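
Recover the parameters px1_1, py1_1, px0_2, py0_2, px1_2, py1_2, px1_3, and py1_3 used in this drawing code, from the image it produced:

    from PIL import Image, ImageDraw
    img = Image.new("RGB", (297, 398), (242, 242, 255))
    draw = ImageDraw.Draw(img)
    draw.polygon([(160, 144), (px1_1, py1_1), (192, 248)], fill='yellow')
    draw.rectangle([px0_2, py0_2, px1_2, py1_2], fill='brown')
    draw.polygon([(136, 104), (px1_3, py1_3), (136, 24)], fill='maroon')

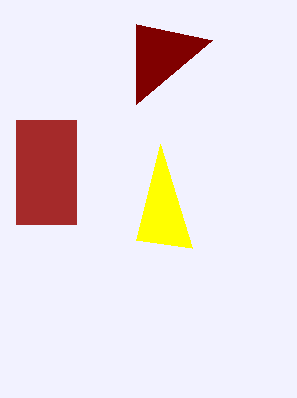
px1_1 = 136, py1_1 = 240, px0_2 = 16, py0_2 = 120, px1_2 = 76, py1_2 = 224, px1_3 = 212, py1_3 = 40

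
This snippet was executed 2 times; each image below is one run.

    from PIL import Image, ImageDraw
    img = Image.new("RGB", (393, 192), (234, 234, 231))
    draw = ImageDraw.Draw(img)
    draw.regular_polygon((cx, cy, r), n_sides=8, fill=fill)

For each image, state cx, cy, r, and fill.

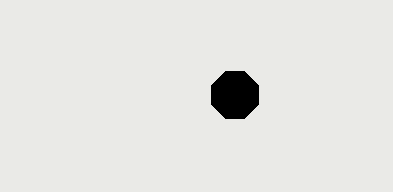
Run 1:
cx = 235; cy = 95; r = 25; fill = 'black'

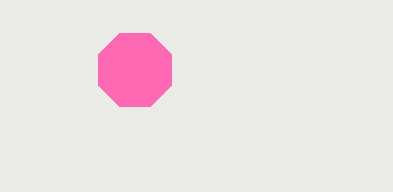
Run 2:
cx = 135
cy = 70
r = 40
fill = 'hotpink'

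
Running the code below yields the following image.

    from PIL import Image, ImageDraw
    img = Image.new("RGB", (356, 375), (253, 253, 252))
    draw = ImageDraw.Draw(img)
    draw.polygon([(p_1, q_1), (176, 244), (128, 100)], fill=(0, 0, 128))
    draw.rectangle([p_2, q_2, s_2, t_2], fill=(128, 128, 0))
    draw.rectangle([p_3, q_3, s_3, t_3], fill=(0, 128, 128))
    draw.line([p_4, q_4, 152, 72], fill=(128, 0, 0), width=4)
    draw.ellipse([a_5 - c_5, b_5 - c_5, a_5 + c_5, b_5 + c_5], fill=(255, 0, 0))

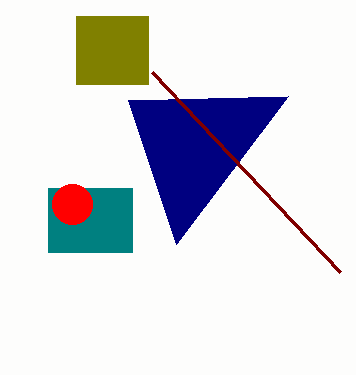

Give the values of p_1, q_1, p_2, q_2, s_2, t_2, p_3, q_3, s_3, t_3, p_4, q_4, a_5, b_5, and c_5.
p_1 = 288; q_1 = 96; p_2 = 76; q_2 = 16; s_2 = 148; t_2 = 84; p_3 = 48; q_3 = 188; s_3 = 132; t_3 = 252; p_4 = 340; q_4 = 272; a_5 = 72; b_5 = 204; c_5 = 20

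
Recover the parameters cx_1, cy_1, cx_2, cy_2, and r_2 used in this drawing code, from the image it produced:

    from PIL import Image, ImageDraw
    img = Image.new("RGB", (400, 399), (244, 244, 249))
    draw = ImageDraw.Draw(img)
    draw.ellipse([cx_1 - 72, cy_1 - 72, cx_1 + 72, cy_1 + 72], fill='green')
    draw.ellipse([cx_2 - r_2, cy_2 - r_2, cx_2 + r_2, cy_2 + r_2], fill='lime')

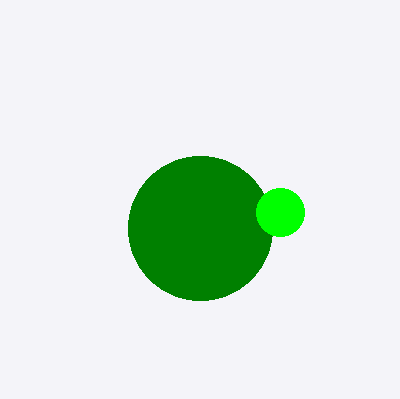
cx_1 = 200
cy_1 = 228
cx_2 = 280
cy_2 = 212
r_2 = 24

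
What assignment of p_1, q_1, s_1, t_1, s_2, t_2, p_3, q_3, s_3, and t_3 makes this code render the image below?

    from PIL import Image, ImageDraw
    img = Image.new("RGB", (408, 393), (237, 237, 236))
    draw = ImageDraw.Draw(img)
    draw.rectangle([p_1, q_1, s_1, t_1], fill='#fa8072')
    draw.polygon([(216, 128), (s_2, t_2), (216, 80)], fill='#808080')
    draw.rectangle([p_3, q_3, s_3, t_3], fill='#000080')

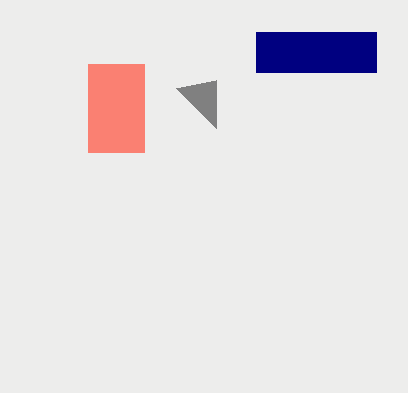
p_1 = 88, q_1 = 64, s_1 = 144, t_1 = 152, s_2 = 176, t_2 = 88, p_3 = 256, q_3 = 32, s_3 = 376, t_3 = 72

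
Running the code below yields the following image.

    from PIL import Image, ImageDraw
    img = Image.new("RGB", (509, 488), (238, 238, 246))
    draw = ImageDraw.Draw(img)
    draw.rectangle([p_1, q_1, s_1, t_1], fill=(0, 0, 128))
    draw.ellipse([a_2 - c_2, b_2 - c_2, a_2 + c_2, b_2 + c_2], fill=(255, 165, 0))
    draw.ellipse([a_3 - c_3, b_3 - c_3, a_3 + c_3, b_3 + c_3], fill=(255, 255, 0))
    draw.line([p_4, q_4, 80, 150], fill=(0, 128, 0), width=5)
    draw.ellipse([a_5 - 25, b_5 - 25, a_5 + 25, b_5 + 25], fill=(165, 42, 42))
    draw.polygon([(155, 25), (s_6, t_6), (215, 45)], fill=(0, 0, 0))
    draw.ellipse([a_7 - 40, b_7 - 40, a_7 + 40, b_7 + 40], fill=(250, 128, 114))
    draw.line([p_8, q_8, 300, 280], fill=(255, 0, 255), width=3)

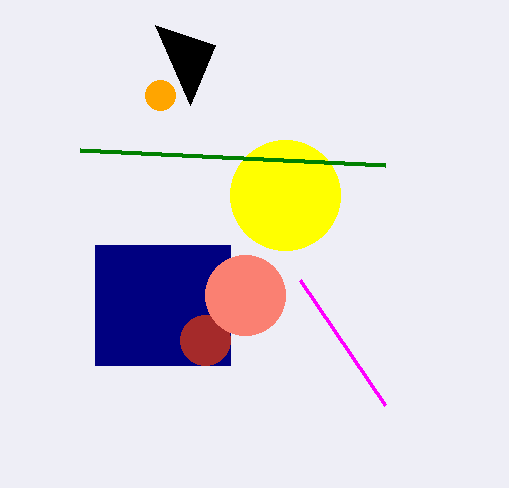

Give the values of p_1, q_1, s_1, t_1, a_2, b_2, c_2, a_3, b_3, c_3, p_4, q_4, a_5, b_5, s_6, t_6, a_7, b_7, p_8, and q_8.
p_1 = 95
q_1 = 245
s_1 = 230
t_1 = 365
a_2 = 160
b_2 = 95
c_2 = 15
a_3 = 285
b_3 = 195
c_3 = 55
p_4 = 385
q_4 = 165
a_5 = 205
b_5 = 340
s_6 = 190
t_6 = 105
a_7 = 245
b_7 = 295
p_8 = 385
q_8 = 405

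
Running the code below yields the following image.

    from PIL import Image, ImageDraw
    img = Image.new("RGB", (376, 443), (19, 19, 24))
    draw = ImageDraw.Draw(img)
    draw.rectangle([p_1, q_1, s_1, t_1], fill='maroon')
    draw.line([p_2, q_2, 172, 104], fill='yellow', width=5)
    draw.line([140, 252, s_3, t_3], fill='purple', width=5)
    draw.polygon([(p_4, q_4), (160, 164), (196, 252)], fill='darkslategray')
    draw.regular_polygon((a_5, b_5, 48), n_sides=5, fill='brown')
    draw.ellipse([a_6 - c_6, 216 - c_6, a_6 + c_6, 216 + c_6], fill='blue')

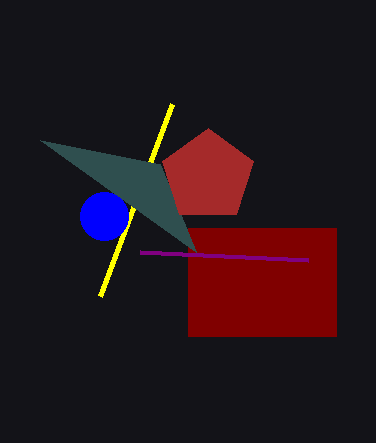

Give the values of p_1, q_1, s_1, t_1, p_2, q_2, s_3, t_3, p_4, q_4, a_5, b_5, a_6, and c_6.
p_1 = 188; q_1 = 228; s_1 = 336; t_1 = 336; p_2 = 100; q_2 = 296; s_3 = 308; t_3 = 260; p_4 = 40; q_4 = 140; a_5 = 208; b_5 = 176; a_6 = 104; c_6 = 24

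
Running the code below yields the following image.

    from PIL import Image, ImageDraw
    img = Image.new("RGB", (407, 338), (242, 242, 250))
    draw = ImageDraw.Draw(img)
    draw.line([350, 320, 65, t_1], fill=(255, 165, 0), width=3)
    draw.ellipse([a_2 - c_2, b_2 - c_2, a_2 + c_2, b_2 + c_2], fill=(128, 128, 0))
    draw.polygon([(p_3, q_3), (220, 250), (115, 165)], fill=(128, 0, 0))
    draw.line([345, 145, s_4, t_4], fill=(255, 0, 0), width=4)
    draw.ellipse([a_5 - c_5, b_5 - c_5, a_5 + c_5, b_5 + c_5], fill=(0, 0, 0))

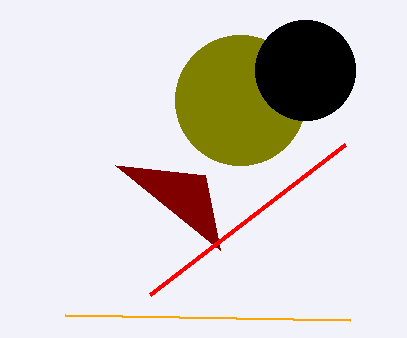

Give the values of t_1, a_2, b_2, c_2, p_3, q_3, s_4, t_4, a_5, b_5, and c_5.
t_1 = 315; a_2 = 240; b_2 = 100; c_2 = 65; p_3 = 205; q_3 = 175; s_4 = 150; t_4 = 295; a_5 = 305; b_5 = 70; c_5 = 50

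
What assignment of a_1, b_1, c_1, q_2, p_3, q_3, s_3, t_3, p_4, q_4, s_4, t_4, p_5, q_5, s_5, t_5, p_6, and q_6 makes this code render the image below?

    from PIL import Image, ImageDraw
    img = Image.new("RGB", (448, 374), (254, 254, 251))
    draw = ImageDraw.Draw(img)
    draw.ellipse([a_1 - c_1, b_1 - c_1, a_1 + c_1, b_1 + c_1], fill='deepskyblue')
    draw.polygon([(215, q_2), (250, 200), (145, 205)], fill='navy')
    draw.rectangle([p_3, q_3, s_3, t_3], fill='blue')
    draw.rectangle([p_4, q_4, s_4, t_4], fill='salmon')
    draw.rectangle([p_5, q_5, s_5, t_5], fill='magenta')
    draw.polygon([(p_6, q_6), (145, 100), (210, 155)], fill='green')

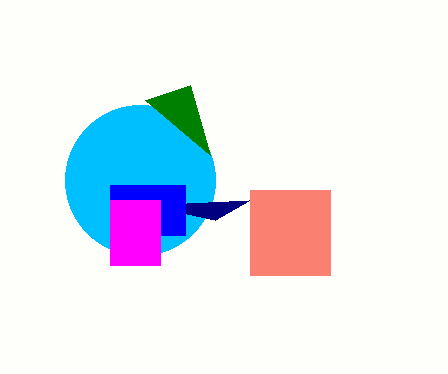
a_1 = 140, b_1 = 180, c_1 = 75, q_2 = 220, p_3 = 110, q_3 = 185, s_3 = 185, t_3 = 235, p_4 = 250, q_4 = 190, s_4 = 330, t_4 = 275, p_5 = 110, q_5 = 200, s_5 = 160, t_5 = 265, p_6 = 190, q_6 = 85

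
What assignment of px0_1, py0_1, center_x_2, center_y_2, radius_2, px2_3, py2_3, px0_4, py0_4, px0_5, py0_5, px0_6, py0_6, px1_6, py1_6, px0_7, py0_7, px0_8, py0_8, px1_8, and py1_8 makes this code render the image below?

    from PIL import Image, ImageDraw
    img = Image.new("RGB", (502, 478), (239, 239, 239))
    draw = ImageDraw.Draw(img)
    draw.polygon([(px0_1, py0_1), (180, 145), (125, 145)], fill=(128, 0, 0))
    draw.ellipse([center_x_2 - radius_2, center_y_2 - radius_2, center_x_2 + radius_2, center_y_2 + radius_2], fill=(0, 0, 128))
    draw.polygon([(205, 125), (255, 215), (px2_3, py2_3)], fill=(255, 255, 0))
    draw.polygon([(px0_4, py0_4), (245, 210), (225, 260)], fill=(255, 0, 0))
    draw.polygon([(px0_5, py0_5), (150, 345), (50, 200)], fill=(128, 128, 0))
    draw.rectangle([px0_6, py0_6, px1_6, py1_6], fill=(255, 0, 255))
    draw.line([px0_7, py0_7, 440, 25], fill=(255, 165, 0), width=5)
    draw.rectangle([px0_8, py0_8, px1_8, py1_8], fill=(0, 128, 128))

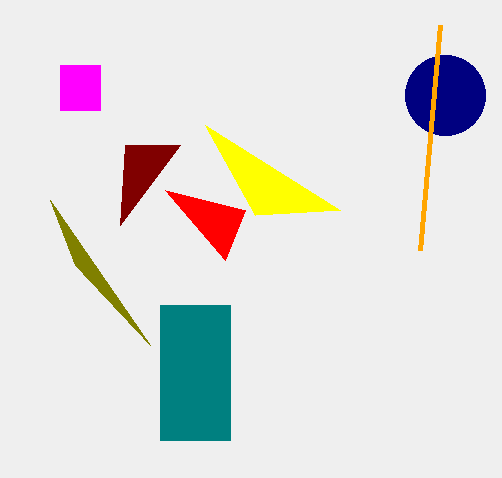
px0_1 = 120, py0_1 = 225, center_x_2 = 445, center_y_2 = 95, radius_2 = 40, px2_3 = 340, py2_3 = 210, px0_4 = 165, py0_4 = 190, px0_5 = 75, py0_5 = 265, px0_6 = 60, py0_6 = 65, px1_6 = 100, py1_6 = 110, px0_7 = 420, py0_7 = 250, px0_8 = 160, py0_8 = 305, px1_8 = 230, py1_8 = 440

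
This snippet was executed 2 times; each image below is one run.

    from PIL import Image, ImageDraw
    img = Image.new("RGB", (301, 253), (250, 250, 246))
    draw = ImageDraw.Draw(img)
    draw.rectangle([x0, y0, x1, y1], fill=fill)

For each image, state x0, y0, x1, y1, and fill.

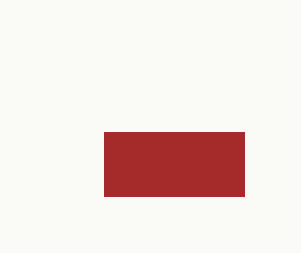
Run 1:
x0 = 104, y0 = 132, x1 = 244, y1 = 196, fill = 'brown'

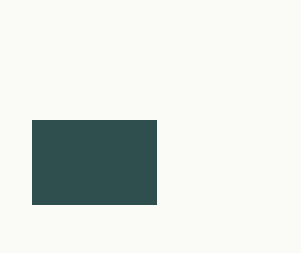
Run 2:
x0 = 32, y0 = 120, x1 = 156, y1 = 204, fill = 'darkslategray'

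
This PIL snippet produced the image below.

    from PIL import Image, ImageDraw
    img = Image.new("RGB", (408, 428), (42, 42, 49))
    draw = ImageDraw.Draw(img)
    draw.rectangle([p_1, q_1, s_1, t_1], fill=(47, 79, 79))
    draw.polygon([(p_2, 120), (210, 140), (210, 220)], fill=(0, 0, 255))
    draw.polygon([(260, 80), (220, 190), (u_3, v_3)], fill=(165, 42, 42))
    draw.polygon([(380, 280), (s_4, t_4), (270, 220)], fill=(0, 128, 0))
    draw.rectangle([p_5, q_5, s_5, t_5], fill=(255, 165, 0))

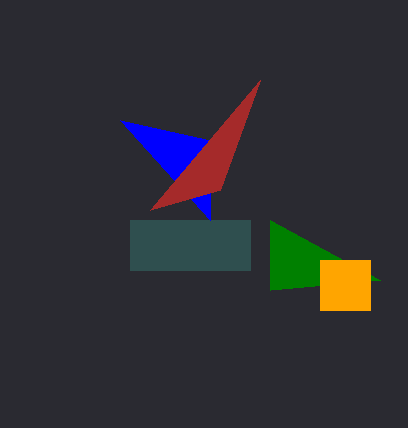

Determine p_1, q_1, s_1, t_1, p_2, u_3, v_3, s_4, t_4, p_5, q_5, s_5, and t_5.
p_1 = 130, q_1 = 220, s_1 = 250, t_1 = 270, p_2 = 120, u_3 = 150, v_3 = 210, s_4 = 270, t_4 = 290, p_5 = 320, q_5 = 260, s_5 = 370, t_5 = 310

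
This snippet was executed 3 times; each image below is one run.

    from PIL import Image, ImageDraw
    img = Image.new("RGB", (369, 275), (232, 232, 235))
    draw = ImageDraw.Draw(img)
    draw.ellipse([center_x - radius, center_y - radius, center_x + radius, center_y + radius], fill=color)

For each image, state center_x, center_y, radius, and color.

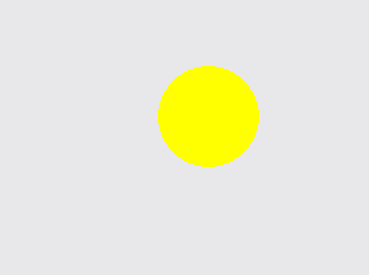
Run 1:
center_x = 208
center_y = 116
radius = 50
color = 'yellow'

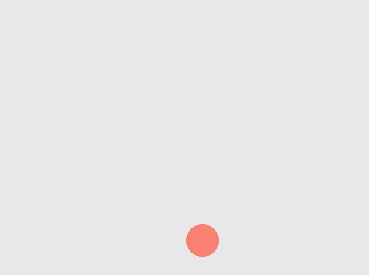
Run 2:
center_x = 202
center_y = 240
radius = 16
color = 'salmon'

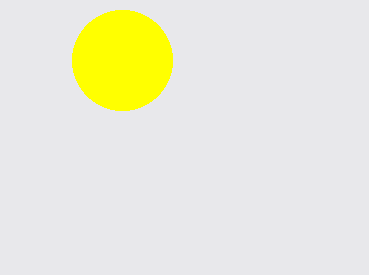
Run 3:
center_x = 122
center_y = 60
radius = 50
color = 'yellow'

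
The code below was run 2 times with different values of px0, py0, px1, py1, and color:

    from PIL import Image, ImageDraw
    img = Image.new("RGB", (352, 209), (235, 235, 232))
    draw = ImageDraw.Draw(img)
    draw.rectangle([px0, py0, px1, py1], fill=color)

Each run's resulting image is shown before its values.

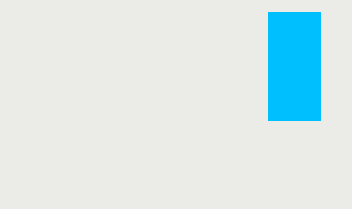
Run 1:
px0 = 268; py0 = 12; px1 = 320; py1 = 120; color = 'deepskyblue'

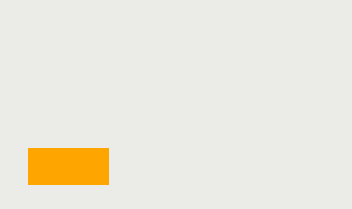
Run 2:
px0 = 28; py0 = 148; px1 = 108; py1 = 184; color = 'orange'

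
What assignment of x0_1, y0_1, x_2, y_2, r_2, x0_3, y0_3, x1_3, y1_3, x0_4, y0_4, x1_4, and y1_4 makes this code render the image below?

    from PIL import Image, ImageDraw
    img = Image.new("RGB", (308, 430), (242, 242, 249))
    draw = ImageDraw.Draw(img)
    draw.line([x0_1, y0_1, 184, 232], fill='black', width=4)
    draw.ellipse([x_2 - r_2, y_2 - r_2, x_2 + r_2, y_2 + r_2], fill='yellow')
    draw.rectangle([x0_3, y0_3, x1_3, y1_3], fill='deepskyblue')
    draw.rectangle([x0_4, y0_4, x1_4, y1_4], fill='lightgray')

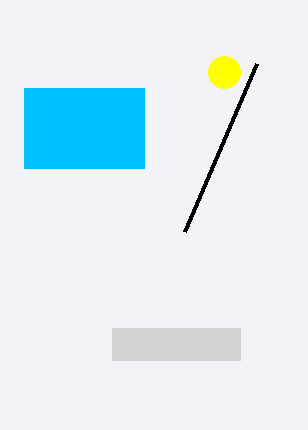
x0_1 = 256
y0_1 = 64
x_2 = 224
y_2 = 72
r_2 = 16
x0_3 = 24
y0_3 = 88
x1_3 = 144
y1_3 = 168
x0_4 = 112
y0_4 = 328
x1_4 = 240
y1_4 = 360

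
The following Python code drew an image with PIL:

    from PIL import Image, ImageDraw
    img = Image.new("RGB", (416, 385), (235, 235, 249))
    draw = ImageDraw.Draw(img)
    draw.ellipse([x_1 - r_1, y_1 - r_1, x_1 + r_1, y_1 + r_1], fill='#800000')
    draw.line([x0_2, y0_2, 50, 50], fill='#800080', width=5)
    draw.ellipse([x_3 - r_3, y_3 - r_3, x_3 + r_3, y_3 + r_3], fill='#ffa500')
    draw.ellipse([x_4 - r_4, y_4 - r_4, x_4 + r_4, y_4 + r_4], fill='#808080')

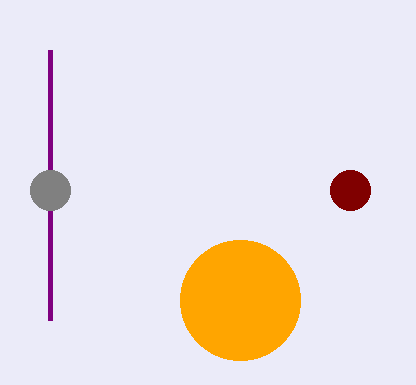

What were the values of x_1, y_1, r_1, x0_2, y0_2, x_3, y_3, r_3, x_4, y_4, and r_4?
x_1 = 350
y_1 = 190
r_1 = 20
x0_2 = 50
y0_2 = 320
x_3 = 240
y_3 = 300
r_3 = 60
x_4 = 50
y_4 = 190
r_4 = 20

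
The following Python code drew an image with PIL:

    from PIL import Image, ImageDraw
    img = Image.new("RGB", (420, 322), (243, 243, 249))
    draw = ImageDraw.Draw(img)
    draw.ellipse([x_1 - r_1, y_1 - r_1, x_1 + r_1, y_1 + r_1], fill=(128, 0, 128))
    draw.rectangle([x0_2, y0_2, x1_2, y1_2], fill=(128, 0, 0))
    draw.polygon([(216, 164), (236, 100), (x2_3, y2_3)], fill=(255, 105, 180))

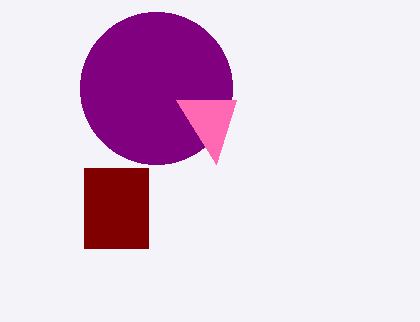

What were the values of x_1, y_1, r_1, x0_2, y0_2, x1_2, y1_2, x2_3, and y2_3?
x_1 = 156
y_1 = 88
r_1 = 76
x0_2 = 84
y0_2 = 168
x1_2 = 148
y1_2 = 248
x2_3 = 176
y2_3 = 100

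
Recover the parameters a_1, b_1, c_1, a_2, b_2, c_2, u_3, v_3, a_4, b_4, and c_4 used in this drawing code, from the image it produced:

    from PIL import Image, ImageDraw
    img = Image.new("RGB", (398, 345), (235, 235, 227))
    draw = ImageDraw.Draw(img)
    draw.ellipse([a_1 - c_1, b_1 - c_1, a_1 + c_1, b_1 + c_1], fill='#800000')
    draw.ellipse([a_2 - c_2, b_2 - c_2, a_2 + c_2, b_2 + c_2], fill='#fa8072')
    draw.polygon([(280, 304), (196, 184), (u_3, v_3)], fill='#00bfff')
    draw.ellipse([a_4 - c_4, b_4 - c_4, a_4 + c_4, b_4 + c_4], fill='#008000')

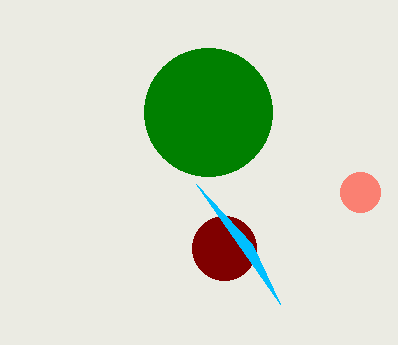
a_1 = 224, b_1 = 248, c_1 = 32, a_2 = 360, b_2 = 192, c_2 = 20, u_3 = 252, v_3 = 244, a_4 = 208, b_4 = 112, c_4 = 64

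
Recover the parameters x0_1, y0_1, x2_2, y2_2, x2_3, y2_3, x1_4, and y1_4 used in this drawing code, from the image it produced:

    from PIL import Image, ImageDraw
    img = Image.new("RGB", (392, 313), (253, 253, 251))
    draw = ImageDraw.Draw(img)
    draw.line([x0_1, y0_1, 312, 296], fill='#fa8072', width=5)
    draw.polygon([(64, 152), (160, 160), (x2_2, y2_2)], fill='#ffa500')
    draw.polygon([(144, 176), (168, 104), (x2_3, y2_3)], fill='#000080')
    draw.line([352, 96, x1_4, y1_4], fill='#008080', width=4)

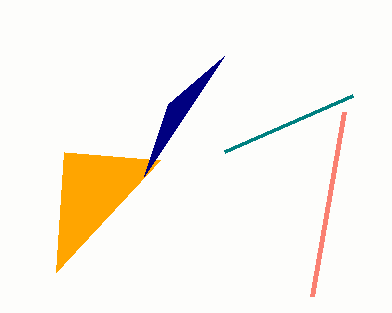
x0_1 = 344; y0_1 = 112; x2_2 = 56; y2_2 = 272; x2_3 = 224; y2_3 = 56; x1_4 = 224; y1_4 = 152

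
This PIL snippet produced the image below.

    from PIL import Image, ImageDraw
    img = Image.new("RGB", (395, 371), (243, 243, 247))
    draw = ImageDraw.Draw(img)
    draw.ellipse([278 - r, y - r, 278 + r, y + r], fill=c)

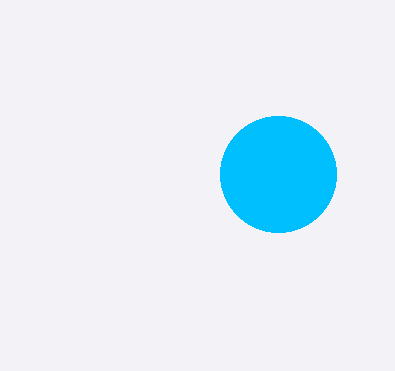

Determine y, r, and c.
y = 174; r = 58; c = 'deepskyblue'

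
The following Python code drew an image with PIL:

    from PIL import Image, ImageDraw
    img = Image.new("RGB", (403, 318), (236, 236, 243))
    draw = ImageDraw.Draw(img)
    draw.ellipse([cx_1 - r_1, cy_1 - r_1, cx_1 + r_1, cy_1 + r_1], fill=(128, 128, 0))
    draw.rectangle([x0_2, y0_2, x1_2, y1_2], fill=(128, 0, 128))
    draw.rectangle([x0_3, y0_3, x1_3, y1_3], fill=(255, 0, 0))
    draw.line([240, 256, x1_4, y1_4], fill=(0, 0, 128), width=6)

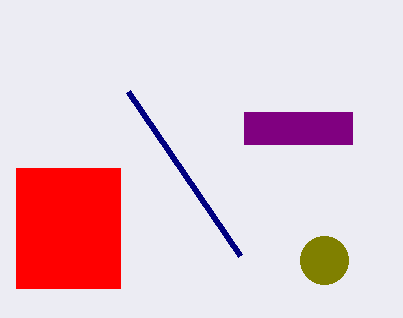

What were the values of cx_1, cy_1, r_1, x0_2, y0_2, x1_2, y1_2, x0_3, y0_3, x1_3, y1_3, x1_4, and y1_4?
cx_1 = 324, cy_1 = 260, r_1 = 24, x0_2 = 244, y0_2 = 112, x1_2 = 352, y1_2 = 144, x0_3 = 16, y0_3 = 168, x1_3 = 120, y1_3 = 288, x1_4 = 128, y1_4 = 92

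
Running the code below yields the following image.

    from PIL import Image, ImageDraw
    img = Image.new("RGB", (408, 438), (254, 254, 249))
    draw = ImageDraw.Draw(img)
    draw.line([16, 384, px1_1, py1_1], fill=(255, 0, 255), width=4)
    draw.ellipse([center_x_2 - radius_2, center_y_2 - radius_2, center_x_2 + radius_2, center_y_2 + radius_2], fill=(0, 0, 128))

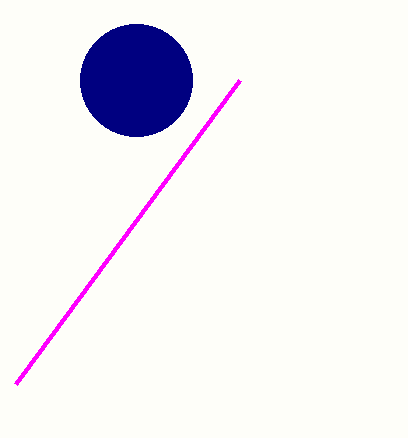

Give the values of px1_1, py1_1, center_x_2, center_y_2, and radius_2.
px1_1 = 240, py1_1 = 80, center_x_2 = 136, center_y_2 = 80, radius_2 = 56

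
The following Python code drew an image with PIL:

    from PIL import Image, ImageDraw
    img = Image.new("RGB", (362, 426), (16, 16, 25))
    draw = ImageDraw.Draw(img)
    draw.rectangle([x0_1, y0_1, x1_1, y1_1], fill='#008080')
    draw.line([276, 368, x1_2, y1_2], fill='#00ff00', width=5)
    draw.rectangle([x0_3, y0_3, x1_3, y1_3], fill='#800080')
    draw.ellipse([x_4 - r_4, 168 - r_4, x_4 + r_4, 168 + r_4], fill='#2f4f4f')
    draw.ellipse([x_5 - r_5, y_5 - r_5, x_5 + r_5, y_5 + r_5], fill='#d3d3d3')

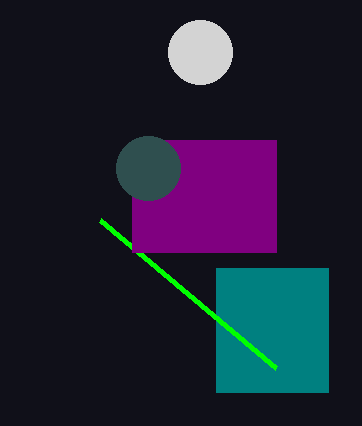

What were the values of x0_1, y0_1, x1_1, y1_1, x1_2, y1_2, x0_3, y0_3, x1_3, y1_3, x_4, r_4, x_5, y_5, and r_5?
x0_1 = 216, y0_1 = 268, x1_1 = 328, y1_1 = 392, x1_2 = 100, y1_2 = 220, x0_3 = 132, y0_3 = 140, x1_3 = 276, y1_3 = 252, x_4 = 148, r_4 = 32, x_5 = 200, y_5 = 52, r_5 = 32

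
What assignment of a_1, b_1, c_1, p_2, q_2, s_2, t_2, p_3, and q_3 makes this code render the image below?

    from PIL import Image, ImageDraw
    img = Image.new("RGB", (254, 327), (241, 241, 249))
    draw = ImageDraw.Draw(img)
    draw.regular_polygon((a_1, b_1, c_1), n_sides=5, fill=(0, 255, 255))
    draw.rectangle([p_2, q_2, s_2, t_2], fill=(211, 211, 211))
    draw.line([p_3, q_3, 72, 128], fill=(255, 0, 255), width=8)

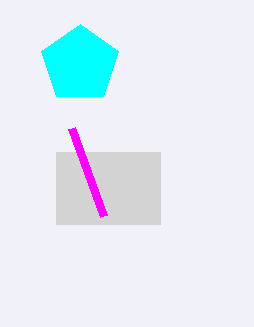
a_1 = 80; b_1 = 64; c_1 = 40; p_2 = 56; q_2 = 152; s_2 = 160; t_2 = 224; p_3 = 104; q_3 = 216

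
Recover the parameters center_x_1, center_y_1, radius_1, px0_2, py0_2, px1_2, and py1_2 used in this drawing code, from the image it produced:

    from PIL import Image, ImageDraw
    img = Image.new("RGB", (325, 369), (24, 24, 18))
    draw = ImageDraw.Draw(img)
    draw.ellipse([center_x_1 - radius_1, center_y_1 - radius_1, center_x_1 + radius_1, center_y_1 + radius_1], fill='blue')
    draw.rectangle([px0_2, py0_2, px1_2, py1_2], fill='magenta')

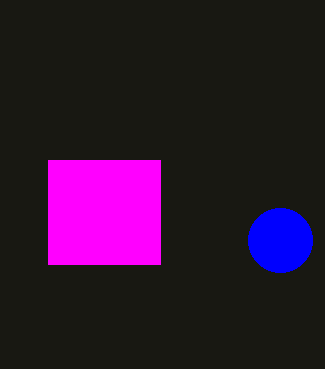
center_x_1 = 280, center_y_1 = 240, radius_1 = 32, px0_2 = 48, py0_2 = 160, px1_2 = 160, py1_2 = 264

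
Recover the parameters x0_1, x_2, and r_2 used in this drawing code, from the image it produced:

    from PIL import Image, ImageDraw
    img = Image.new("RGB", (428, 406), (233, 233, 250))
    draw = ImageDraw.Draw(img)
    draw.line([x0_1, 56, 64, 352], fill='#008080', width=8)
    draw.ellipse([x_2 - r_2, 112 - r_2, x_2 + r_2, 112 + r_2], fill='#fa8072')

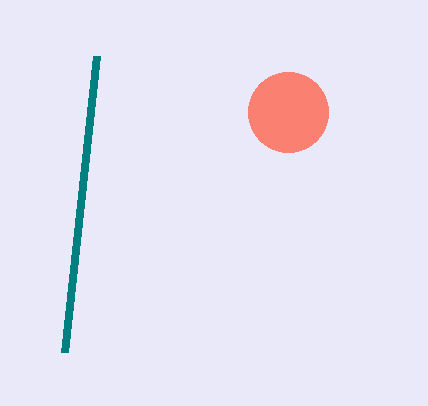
x0_1 = 96
x_2 = 288
r_2 = 40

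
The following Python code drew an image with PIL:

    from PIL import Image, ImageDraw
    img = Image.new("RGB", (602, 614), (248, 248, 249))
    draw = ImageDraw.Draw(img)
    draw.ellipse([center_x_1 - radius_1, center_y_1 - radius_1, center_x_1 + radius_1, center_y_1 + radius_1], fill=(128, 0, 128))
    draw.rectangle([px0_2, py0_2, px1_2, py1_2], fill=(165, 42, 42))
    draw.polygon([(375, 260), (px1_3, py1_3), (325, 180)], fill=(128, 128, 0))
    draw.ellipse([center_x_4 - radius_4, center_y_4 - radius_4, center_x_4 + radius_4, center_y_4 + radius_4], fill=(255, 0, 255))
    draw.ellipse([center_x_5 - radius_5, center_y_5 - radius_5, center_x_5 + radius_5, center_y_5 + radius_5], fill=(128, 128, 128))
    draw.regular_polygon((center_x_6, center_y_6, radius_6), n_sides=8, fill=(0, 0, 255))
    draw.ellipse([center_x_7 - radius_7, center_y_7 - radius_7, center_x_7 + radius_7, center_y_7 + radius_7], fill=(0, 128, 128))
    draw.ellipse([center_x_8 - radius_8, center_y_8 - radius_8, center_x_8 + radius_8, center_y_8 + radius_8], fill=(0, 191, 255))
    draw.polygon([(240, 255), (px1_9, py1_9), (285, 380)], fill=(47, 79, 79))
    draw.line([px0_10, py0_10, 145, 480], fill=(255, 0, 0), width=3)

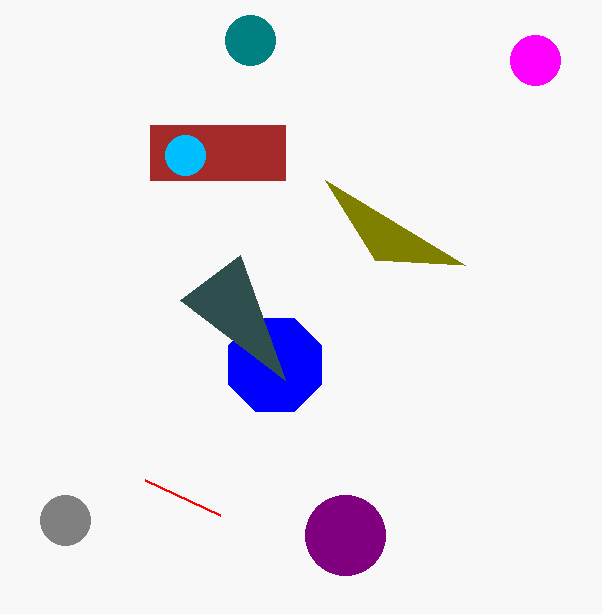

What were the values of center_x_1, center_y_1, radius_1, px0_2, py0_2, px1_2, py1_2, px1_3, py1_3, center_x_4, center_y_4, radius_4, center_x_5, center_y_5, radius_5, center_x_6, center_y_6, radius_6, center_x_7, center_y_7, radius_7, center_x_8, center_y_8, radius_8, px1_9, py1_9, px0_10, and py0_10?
center_x_1 = 345; center_y_1 = 535; radius_1 = 40; px0_2 = 150; py0_2 = 125; px1_2 = 285; py1_2 = 180; px1_3 = 465; py1_3 = 265; center_x_4 = 535; center_y_4 = 60; radius_4 = 25; center_x_5 = 65; center_y_5 = 520; radius_5 = 25; center_x_6 = 275; center_y_6 = 365; radius_6 = 50; center_x_7 = 250; center_y_7 = 40; radius_7 = 25; center_x_8 = 185; center_y_8 = 155; radius_8 = 20; px1_9 = 180; py1_9 = 300; px0_10 = 220; py0_10 = 515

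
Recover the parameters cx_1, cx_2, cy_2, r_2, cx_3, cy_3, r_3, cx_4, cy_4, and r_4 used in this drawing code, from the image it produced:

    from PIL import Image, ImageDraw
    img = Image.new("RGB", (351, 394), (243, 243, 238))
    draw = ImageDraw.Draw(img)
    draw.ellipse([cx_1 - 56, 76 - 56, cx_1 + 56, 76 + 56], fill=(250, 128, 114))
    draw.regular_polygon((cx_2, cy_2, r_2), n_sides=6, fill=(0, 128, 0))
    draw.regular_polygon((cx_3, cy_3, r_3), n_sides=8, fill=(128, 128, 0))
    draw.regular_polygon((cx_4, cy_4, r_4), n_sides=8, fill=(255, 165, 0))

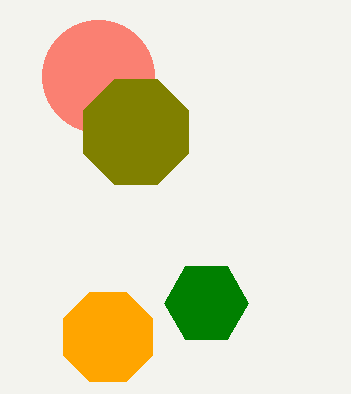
cx_1 = 98
cx_2 = 206
cy_2 = 303
r_2 = 42
cx_3 = 136
cy_3 = 132
r_3 = 57
cx_4 = 108
cy_4 = 337
r_4 = 48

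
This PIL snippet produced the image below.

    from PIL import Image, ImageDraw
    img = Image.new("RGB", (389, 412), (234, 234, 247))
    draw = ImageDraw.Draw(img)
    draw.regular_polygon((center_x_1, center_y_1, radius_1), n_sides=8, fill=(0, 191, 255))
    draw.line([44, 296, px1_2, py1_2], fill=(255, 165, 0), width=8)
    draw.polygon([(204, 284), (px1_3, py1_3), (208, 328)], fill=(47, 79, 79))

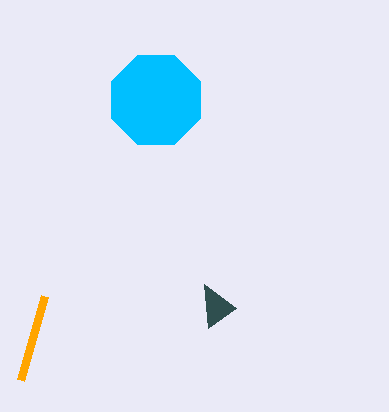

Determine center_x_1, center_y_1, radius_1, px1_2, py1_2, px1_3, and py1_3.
center_x_1 = 156, center_y_1 = 100, radius_1 = 48, px1_2 = 20, py1_2 = 380, px1_3 = 236, py1_3 = 308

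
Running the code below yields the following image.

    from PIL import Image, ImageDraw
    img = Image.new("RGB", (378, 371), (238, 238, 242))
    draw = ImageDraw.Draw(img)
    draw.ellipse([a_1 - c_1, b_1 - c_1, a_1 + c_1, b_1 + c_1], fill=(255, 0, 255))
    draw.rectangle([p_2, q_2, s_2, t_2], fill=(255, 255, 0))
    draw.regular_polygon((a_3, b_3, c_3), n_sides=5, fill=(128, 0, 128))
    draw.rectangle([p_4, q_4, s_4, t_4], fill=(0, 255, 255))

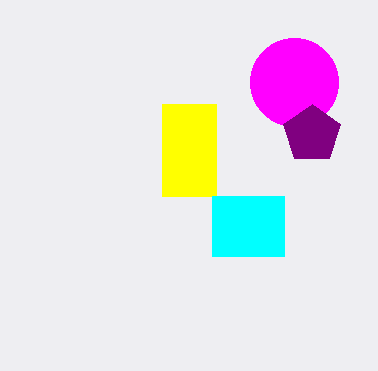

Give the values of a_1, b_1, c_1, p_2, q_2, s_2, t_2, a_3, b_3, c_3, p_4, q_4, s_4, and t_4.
a_1 = 294; b_1 = 82; c_1 = 44; p_2 = 162; q_2 = 104; s_2 = 216; t_2 = 196; a_3 = 312; b_3 = 134; c_3 = 30; p_4 = 212; q_4 = 196; s_4 = 284; t_4 = 256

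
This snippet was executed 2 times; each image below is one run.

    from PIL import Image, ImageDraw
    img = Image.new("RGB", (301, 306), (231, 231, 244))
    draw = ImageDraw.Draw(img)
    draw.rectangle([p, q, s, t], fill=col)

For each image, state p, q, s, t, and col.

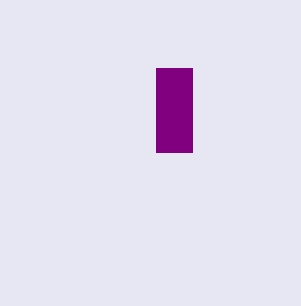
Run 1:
p = 156; q = 68; s = 192; t = 152; col = 'purple'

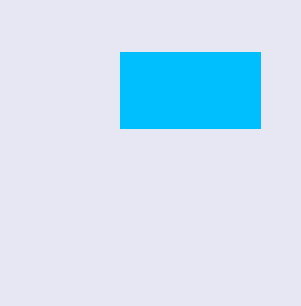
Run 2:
p = 120, q = 52, s = 260, t = 128, col = 'deepskyblue'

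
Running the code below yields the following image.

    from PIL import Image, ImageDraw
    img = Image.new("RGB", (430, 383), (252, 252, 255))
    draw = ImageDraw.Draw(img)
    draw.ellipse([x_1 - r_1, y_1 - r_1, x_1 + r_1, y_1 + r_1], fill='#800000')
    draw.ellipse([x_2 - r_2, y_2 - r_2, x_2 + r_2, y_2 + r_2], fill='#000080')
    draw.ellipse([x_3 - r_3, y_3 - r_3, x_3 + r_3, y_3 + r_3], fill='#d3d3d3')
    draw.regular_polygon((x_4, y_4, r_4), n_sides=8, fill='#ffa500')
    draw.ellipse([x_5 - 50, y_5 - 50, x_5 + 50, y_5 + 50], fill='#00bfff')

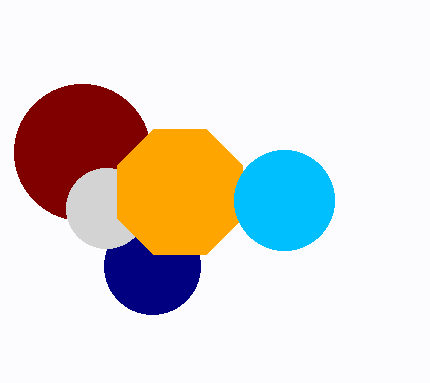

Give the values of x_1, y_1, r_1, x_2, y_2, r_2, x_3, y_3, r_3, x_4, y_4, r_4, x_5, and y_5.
x_1 = 82, y_1 = 152, r_1 = 68, x_2 = 152, y_2 = 266, r_2 = 48, x_3 = 106, y_3 = 208, r_3 = 40, x_4 = 180, y_4 = 192, r_4 = 68, x_5 = 284, y_5 = 200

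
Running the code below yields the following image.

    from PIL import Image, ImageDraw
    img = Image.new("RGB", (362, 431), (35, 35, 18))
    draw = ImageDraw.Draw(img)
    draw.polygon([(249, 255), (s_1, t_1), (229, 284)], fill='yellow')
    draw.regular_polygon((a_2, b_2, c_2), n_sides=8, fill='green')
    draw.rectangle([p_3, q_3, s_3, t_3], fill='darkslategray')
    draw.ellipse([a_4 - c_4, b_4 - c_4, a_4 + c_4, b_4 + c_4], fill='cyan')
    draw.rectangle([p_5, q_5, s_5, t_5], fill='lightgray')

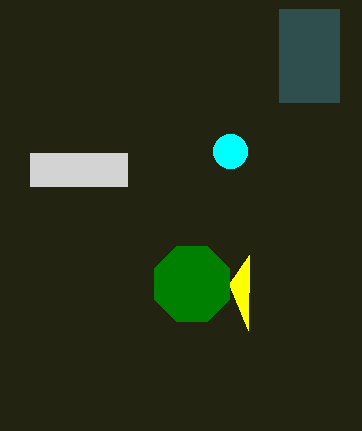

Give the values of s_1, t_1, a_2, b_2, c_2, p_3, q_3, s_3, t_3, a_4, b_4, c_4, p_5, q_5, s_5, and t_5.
s_1 = 248, t_1 = 330, a_2 = 192, b_2 = 284, c_2 = 41, p_3 = 279, q_3 = 9, s_3 = 339, t_3 = 102, a_4 = 230, b_4 = 151, c_4 = 17, p_5 = 30, q_5 = 153, s_5 = 127, t_5 = 186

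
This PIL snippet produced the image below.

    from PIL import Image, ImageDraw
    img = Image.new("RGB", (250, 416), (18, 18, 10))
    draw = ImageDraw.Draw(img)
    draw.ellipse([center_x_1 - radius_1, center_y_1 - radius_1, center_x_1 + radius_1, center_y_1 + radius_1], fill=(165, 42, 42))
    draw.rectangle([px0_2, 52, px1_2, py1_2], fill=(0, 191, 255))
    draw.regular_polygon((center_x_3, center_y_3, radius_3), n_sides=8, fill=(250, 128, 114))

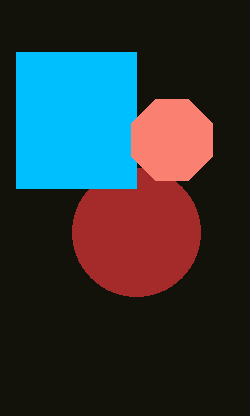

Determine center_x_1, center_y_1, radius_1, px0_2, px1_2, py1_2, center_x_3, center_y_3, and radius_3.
center_x_1 = 136; center_y_1 = 232; radius_1 = 64; px0_2 = 16; px1_2 = 136; py1_2 = 188; center_x_3 = 172; center_y_3 = 140; radius_3 = 44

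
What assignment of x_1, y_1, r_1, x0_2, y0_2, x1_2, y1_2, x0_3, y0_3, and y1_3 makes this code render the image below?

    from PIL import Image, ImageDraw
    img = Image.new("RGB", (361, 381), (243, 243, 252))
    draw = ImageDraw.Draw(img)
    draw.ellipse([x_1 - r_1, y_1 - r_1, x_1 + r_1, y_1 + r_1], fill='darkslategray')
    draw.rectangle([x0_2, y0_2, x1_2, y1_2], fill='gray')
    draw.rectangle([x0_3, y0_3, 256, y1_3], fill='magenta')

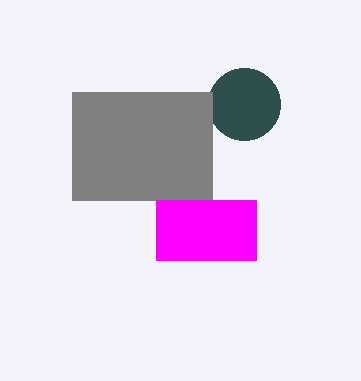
x_1 = 244; y_1 = 104; r_1 = 36; x0_2 = 72; y0_2 = 92; x1_2 = 212; y1_2 = 200; x0_3 = 156; y0_3 = 200; y1_3 = 260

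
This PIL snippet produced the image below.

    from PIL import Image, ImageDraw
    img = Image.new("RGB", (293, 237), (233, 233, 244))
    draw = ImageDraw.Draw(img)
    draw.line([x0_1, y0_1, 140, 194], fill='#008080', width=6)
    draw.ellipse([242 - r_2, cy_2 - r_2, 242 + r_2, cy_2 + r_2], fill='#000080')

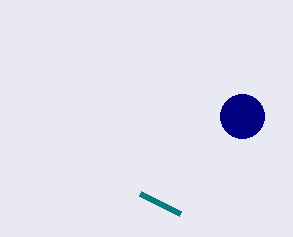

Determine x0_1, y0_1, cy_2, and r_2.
x0_1 = 180; y0_1 = 214; cy_2 = 116; r_2 = 22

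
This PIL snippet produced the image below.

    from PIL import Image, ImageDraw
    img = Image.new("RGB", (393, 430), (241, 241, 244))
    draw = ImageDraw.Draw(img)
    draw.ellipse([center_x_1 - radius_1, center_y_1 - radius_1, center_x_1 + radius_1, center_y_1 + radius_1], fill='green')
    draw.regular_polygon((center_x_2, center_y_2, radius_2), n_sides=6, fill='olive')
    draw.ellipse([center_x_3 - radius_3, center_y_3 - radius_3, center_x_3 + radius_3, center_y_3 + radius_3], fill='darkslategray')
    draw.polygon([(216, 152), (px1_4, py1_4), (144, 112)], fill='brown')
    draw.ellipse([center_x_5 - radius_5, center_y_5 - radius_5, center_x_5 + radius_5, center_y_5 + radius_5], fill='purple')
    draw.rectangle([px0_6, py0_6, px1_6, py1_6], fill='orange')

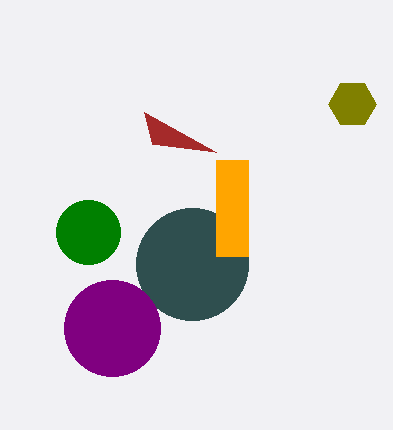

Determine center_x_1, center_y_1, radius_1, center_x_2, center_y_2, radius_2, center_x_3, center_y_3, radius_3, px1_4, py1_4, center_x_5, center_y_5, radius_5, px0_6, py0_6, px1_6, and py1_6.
center_x_1 = 88
center_y_1 = 232
radius_1 = 32
center_x_2 = 352
center_y_2 = 104
radius_2 = 24
center_x_3 = 192
center_y_3 = 264
radius_3 = 56
px1_4 = 152
py1_4 = 144
center_x_5 = 112
center_y_5 = 328
radius_5 = 48
px0_6 = 216
py0_6 = 160
px1_6 = 248
py1_6 = 256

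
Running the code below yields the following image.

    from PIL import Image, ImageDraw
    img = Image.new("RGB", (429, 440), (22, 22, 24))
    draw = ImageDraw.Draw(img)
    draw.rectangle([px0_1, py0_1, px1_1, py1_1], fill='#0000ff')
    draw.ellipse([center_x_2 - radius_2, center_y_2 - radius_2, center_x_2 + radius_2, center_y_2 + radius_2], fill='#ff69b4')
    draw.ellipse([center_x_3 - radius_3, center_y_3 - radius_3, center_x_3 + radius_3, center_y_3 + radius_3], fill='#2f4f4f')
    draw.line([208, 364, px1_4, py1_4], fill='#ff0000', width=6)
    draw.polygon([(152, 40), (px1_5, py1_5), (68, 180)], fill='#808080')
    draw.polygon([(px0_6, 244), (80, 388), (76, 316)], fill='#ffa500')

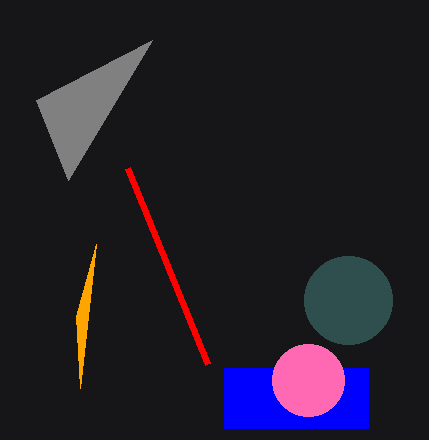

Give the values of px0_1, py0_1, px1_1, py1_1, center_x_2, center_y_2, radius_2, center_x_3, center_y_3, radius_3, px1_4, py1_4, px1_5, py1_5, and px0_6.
px0_1 = 224; py0_1 = 368; px1_1 = 368; py1_1 = 428; center_x_2 = 308; center_y_2 = 380; radius_2 = 36; center_x_3 = 348; center_y_3 = 300; radius_3 = 44; px1_4 = 128; py1_4 = 168; px1_5 = 36; py1_5 = 100; px0_6 = 96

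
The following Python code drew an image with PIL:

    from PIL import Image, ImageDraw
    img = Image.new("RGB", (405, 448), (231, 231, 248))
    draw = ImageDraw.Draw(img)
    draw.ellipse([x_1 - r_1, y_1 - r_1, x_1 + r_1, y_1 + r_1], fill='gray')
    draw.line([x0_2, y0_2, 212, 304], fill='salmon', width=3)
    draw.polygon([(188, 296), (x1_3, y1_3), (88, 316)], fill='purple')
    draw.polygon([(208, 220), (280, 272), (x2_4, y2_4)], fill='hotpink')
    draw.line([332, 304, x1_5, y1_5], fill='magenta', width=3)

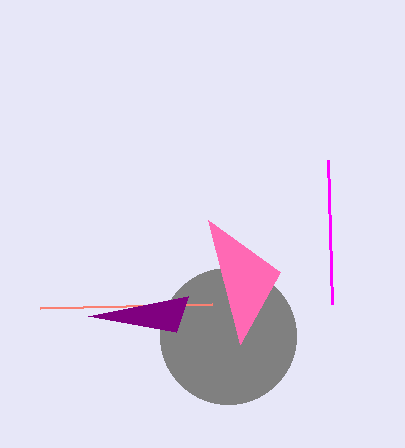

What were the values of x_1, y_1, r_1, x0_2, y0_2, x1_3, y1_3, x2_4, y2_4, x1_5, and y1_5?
x_1 = 228; y_1 = 336; r_1 = 68; x0_2 = 40; y0_2 = 308; x1_3 = 176; y1_3 = 332; x2_4 = 240; y2_4 = 344; x1_5 = 328; y1_5 = 160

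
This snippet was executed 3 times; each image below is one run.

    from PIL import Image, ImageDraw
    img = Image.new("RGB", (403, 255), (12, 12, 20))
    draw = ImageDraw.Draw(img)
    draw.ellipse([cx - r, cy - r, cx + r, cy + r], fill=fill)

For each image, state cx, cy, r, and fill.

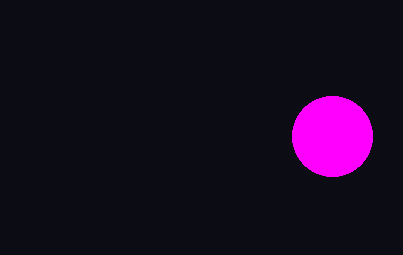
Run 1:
cx = 332; cy = 136; r = 40; fill = 'magenta'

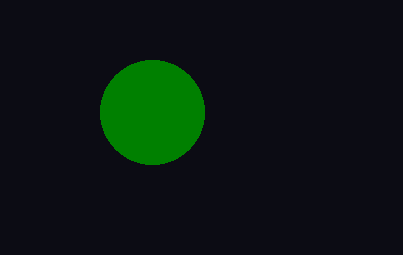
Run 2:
cx = 152; cy = 112; r = 52; fill = 'green'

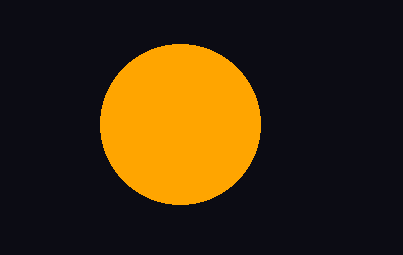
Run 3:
cx = 180, cy = 124, r = 80, fill = 'orange'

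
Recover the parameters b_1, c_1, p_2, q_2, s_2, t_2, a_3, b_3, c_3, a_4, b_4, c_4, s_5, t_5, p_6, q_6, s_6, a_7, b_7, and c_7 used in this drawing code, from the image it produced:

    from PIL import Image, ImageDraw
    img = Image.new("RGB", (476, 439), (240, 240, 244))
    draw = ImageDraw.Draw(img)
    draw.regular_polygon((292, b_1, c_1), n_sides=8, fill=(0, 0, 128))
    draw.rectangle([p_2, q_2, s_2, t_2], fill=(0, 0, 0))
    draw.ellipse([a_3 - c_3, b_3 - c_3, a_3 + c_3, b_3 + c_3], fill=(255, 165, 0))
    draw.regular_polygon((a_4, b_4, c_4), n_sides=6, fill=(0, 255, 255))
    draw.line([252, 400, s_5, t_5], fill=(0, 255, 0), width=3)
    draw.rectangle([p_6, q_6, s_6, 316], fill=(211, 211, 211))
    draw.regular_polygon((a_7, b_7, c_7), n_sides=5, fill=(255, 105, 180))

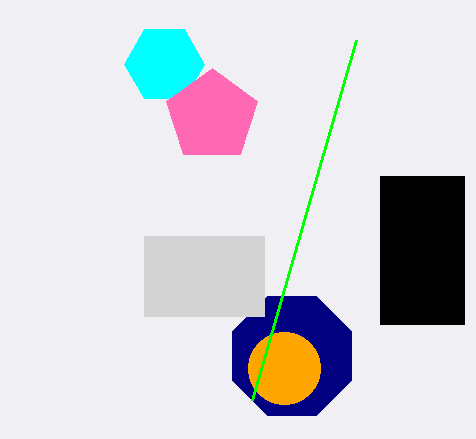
b_1 = 356; c_1 = 64; p_2 = 380; q_2 = 176; s_2 = 464; t_2 = 324; a_3 = 284; b_3 = 368; c_3 = 36; a_4 = 164; b_4 = 64; c_4 = 40; s_5 = 356; t_5 = 40; p_6 = 144; q_6 = 236; s_6 = 264; a_7 = 212; b_7 = 116; c_7 = 48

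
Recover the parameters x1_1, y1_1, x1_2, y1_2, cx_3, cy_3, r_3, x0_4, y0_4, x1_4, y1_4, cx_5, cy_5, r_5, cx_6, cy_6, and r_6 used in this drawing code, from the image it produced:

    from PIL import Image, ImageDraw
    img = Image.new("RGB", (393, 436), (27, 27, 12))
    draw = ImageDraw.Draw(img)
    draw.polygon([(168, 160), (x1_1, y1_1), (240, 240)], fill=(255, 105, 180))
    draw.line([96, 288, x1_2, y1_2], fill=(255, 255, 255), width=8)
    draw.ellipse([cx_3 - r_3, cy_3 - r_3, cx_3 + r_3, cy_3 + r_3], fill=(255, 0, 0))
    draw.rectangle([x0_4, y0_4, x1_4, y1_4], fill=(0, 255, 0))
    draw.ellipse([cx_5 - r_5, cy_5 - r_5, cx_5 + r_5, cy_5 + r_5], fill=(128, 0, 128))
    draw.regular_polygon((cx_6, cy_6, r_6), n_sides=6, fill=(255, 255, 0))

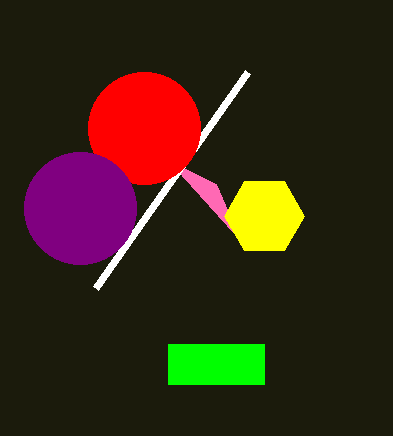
x1_1 = 216
y1_1 = 184
x1_2 = 248
y1_2 = 72
cx_3 = 144
cy_3 = 128
r_3 = 56
x0_4 = 168
y0_4 = 344
x1_4 = 264
y1_4 = 384
cx_5 = 80
cy_5 = 208
r_5 = 56
cx_6 = 264
cy_6 = 216
r_6 = 40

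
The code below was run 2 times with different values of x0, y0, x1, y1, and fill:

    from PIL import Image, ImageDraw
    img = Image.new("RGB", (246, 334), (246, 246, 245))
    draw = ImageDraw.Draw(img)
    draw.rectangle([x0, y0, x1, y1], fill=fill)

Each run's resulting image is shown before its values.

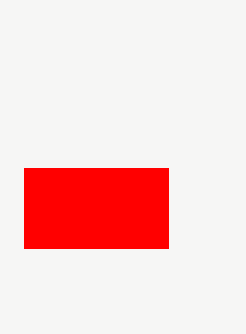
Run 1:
x0 = 24
y0 = 168
x1 = 168
y1 = 248
fill = 'red'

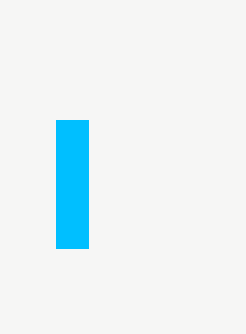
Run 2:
x0 = 56
y0 = 120
x1 = 88
y1 = 248
fill = 'deepskyblue'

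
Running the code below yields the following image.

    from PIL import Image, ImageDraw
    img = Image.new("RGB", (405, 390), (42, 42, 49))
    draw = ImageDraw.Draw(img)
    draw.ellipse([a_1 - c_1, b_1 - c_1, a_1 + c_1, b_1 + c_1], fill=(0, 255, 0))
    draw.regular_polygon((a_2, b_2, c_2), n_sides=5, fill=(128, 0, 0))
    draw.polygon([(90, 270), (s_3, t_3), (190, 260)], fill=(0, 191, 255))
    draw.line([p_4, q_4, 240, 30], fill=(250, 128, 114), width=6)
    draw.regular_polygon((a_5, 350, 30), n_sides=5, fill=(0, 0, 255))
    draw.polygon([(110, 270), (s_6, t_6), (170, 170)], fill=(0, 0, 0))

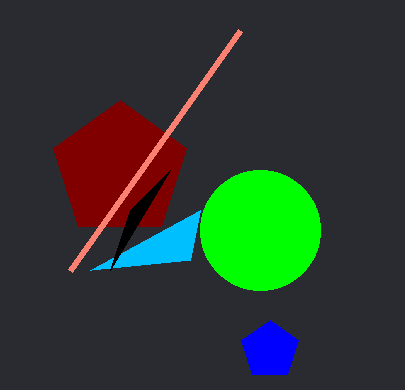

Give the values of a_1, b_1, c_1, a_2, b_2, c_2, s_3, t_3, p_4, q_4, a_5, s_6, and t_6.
a_1 = 260; b_1 = 230; c_1 = 60; a_2 = 120; b_2 = 170; c_2 = 70; s_3 = 200; t_3 = 210; p_4 = 70; q_4 = 270; a_5 = 270; s_6 = 130; t_6 = 210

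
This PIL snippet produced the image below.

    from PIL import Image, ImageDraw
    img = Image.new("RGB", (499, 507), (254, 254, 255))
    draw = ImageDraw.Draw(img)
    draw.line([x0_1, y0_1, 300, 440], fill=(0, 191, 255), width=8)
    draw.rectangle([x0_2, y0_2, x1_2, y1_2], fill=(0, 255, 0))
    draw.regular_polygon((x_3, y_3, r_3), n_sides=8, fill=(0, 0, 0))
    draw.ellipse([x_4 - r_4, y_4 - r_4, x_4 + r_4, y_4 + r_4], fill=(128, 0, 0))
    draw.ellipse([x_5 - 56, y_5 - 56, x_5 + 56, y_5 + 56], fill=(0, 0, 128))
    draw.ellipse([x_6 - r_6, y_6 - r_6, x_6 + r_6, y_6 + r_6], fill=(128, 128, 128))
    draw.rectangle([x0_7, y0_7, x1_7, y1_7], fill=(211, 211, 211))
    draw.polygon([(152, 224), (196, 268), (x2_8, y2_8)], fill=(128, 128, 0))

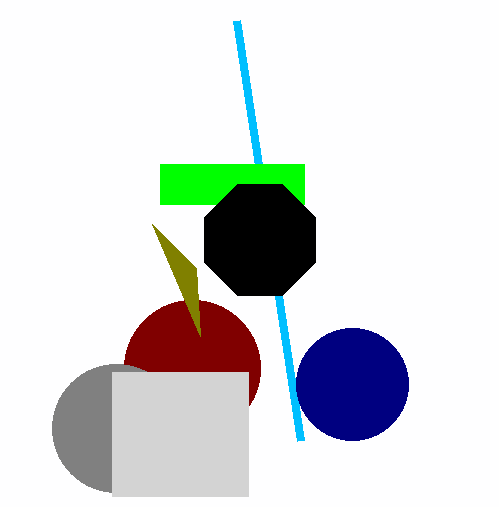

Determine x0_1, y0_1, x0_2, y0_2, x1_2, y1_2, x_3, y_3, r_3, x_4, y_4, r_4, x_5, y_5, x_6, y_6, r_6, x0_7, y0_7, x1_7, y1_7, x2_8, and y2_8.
x0_1 = 236
y0_1 = 20
x0_2 = 160
y0_2 = 164
x1_2 = 304
y1_2 = 204
x_3 = 260
y_3 = 240
r_3 = 60
x_4 = 192
y_4 = 368
r_4 = 68
x_5 = 352
y_5 = 384
x_6 = 116
y_6 = 428
r_6 = 64
x0_7 = 112
y0_7 = 372
x1_7 = 248
y1_7 = 496
x2_8 = 200
y2_8 = 336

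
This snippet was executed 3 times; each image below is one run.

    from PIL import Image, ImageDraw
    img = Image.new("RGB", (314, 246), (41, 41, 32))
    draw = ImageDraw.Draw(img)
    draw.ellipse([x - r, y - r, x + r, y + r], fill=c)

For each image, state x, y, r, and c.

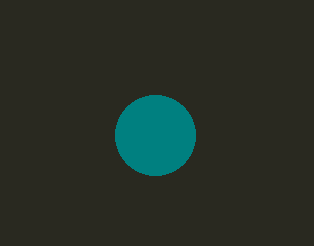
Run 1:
x = 155, y = 135, r = 40, c = 'teal'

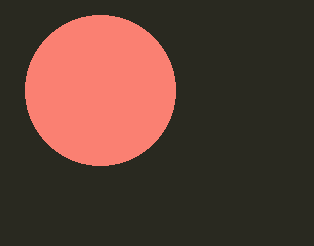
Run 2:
x = 100, y = 90, r = 75, c = 'salmon'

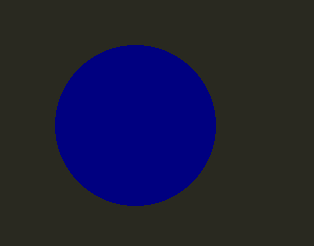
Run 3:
x = 135; y = 125; r = 80; c = 'navy'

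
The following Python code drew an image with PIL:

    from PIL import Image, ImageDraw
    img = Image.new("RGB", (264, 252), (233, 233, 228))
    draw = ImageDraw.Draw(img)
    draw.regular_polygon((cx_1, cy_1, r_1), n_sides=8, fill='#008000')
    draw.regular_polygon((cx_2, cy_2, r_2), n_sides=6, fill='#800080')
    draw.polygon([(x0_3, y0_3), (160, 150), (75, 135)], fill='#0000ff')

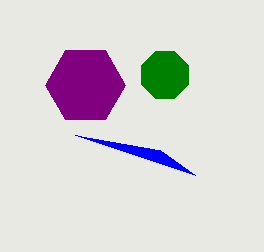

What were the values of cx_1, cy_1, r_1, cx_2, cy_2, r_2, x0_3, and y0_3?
cx_1 = 165
cy_1 = 75
r_1 = 25
cx_2 = 85
cy_2 = 85
r_2 = 40
x0_3 = 195
y0_3 = 175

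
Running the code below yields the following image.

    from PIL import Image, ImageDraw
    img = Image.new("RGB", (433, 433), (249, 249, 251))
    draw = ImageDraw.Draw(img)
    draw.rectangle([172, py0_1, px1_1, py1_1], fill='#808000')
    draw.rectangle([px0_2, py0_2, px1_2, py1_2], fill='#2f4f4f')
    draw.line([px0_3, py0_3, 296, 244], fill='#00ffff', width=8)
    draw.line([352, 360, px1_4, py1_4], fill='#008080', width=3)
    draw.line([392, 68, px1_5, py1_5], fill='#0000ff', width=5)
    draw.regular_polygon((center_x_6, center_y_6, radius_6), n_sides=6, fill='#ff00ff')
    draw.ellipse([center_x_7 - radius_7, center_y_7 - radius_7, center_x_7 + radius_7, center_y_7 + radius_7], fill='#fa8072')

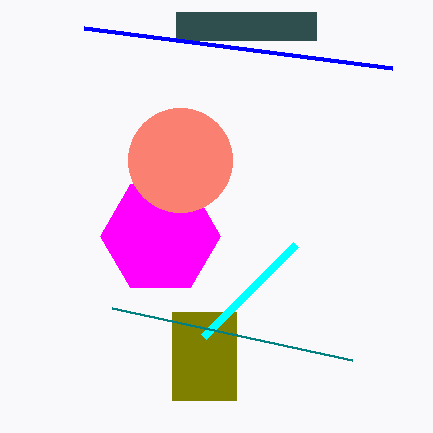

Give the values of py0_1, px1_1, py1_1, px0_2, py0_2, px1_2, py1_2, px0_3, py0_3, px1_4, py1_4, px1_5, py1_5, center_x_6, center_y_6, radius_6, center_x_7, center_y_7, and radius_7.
py0_1 = 312; px1_1 = 236; py1_1 = 400; px0_2 = 176; py0_2 = 12; px1_2 = 316; py1_2 = 40; px0_3 = 204; py0_3 = 336; px1_4 = 112; py1_4 = 308; px1_5 = 84; py1_5 = 28; center_x_6 = 160; center_y_6 = 236; radius_6 = 60; center_x_7 = 180; center_y_7 = 160; radius_7 = 52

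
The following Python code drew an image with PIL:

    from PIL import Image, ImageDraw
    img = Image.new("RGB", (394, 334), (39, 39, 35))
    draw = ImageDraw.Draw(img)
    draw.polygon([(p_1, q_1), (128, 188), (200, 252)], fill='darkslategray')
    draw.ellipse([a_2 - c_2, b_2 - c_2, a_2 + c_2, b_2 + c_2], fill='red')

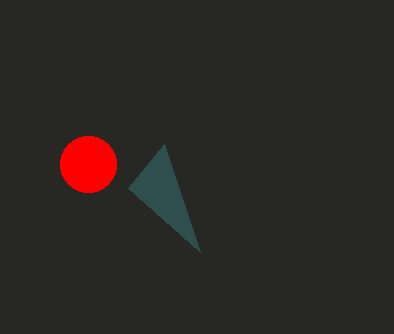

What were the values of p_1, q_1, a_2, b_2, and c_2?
p_1 = 164; q_1 = 144; a_2 = 88; b_2 = 164; c_2 = 28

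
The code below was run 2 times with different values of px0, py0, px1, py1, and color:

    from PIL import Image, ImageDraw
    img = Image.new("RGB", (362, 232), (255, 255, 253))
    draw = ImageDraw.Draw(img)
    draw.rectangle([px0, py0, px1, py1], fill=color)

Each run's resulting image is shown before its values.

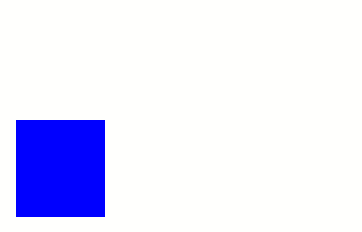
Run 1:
px0 = 16; py0 = 120; px1 = 104; py1 = 216; color = 'blue'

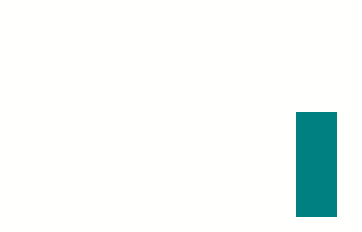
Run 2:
px0 = 296
py0 = 112
px1 = 336
py1 = 216
color = 'teal'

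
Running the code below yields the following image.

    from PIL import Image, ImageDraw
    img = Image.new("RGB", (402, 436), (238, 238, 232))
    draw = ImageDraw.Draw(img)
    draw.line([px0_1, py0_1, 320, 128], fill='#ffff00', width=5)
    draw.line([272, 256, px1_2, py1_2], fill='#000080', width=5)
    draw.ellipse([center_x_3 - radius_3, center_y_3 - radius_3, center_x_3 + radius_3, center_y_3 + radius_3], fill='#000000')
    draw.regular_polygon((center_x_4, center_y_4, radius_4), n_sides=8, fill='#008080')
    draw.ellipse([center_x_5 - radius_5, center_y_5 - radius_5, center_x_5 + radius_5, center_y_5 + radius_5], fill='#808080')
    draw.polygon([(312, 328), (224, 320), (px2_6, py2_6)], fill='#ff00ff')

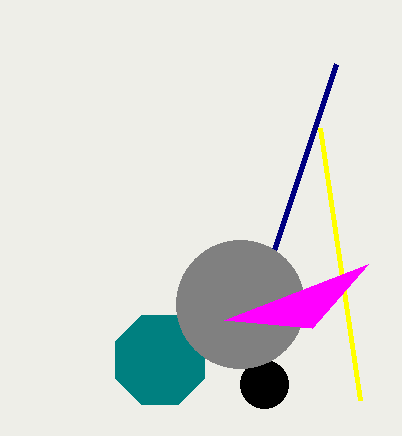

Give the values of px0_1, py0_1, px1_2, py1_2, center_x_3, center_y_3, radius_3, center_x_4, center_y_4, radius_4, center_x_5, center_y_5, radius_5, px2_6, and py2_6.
px0_1 = 360
py0_1 = 400
px1_2 = 336
py1_2 = 64
center_x_3 = 264
center_y_3 = 384
radius_3 = 24
center_x_4 = 160
center_y_4 = 360
radius_4 = 48
center_x_5 = 240
center_y_5 = 304
radius_5 = 64
px2_6 = 368
py2_6 = 264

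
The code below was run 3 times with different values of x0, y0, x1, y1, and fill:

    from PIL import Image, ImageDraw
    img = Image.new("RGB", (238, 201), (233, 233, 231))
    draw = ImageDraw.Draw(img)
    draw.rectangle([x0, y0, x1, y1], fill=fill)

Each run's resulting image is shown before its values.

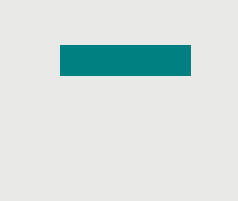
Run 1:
x0 = 60, y0 = 45, x1 = 190, y1 = 75, fill = 'teal'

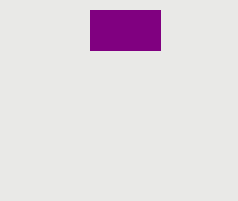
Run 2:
x0 = 90
y0 = 10
x1 = 160
y1 = 50
fill = 'purple'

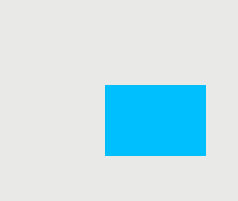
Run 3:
x0 = 105; y0 = 85; x1 = 205; y1 = 155; fill = 'deepskyblue'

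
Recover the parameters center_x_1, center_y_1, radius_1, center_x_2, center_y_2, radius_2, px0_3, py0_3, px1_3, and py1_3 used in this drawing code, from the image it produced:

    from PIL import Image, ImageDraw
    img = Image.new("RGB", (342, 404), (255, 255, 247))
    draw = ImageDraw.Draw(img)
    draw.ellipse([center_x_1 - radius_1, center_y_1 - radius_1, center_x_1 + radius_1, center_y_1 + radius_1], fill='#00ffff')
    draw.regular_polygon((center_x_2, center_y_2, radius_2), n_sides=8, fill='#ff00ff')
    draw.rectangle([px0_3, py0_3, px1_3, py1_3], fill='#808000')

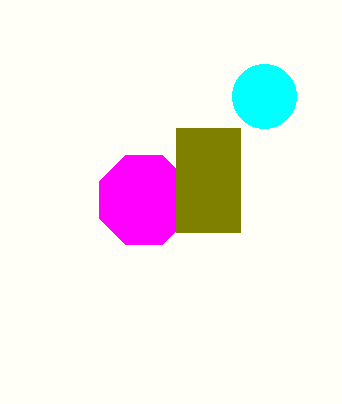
center_x_1 = 264; center_y_1 = 96; radius_1 = 32; center_x_2 = 144; center_y_2 = 200; radius_2 = 48; px0_3 = 176; py0_3 = 128; px1_3 = 240; py1_3 = 232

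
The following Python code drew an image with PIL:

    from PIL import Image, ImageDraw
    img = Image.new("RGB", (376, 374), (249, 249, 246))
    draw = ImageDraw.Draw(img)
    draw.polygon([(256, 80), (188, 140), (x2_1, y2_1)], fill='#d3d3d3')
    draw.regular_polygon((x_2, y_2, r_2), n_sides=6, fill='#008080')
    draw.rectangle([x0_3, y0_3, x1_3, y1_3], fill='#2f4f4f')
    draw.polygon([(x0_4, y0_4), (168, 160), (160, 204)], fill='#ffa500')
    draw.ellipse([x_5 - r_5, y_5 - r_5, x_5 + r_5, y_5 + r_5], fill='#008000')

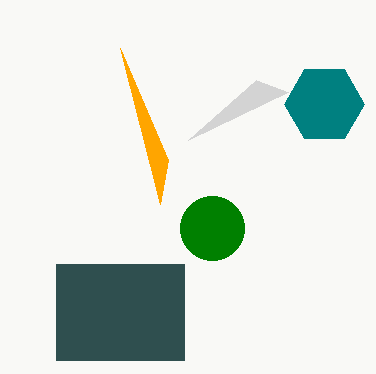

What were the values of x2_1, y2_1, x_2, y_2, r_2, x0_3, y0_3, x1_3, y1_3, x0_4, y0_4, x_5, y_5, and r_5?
x2_1 = 288
y2_1 = 92
x_2 = 324
y_2 = 104
r_2 = 40
x0_3 = 56
y0_3 = 264
x1_3 = 184
y1_3 = 360
x0_4 = 120
y0_4 = 48
x_5 = 212
y_5 = 228
r_5 = 32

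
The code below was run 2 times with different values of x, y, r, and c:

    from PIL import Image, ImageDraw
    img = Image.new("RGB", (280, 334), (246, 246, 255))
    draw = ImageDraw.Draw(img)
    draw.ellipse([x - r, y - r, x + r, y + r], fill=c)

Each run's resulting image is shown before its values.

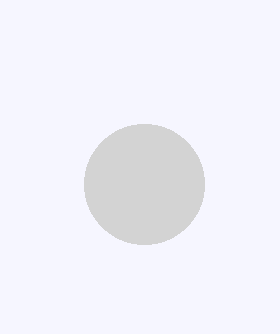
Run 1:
x = 144, y = 184, r = 60, c = 'lightgray'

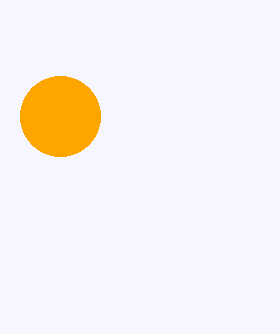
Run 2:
x = 60
y = 116
r = 40
c = 'orange'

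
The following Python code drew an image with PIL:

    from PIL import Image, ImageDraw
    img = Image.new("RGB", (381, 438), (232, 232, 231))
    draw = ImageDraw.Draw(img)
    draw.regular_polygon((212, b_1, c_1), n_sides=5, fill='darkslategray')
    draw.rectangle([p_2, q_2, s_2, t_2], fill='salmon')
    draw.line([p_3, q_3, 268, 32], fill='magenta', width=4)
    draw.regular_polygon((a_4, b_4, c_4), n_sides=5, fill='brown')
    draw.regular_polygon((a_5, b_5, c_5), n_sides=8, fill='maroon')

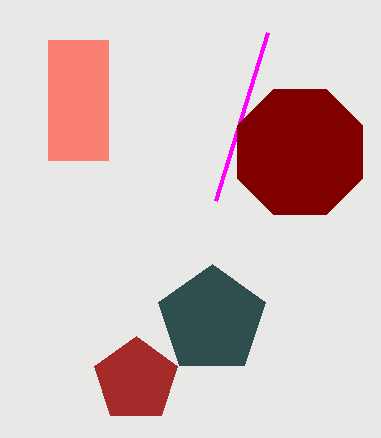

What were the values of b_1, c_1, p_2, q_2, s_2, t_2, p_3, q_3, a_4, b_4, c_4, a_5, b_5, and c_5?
b_1 = 320, c_1 = 56, p_2 = 48, q_2 = 40, s_2 = 108, t_2 = 160, p_3 = 216, q_3 = 200, a_4 = 136, b_4 = 380, c_4 = 44, a_5 = 300, b_5 = 152, c_5 = 68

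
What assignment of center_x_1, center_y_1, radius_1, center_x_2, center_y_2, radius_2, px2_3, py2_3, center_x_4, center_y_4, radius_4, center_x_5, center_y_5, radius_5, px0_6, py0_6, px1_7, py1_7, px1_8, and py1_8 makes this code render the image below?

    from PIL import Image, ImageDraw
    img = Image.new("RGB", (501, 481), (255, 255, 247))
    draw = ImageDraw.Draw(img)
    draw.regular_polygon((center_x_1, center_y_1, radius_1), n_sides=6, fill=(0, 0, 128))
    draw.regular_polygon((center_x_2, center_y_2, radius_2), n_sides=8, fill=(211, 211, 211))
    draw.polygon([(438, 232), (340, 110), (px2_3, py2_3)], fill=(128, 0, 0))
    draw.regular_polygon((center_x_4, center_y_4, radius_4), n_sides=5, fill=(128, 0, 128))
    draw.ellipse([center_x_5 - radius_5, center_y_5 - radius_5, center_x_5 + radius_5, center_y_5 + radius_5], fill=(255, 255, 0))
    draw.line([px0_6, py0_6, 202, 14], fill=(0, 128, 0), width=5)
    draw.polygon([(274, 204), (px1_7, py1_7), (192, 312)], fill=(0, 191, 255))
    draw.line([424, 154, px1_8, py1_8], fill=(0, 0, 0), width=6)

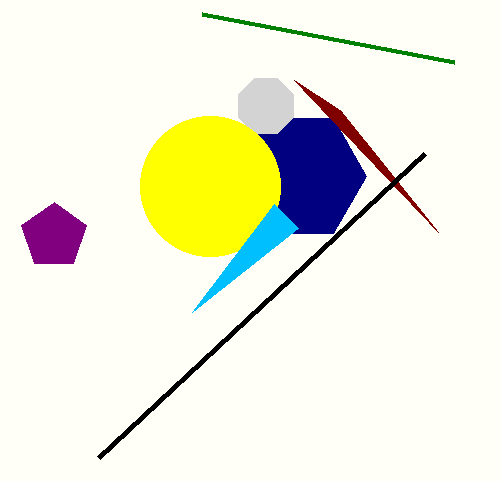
center_x_1 = 300; center_y_1 = 176; radius_1 = 66; center_x_2 = 266; center_y_2 = 106; radius_2 = 30; px2_3 = 294; py2_3 = 80; center_x_4 = 54; center_y_4 = 236; radius_4 = 34; center_x_5 = 210; center_y_5 = 186; radius_5 = 70; px0_6 = 454; py0_6 = 62; px1_7 = 298; py1_7 = 228; px1_8 = 98; py1_8 = 458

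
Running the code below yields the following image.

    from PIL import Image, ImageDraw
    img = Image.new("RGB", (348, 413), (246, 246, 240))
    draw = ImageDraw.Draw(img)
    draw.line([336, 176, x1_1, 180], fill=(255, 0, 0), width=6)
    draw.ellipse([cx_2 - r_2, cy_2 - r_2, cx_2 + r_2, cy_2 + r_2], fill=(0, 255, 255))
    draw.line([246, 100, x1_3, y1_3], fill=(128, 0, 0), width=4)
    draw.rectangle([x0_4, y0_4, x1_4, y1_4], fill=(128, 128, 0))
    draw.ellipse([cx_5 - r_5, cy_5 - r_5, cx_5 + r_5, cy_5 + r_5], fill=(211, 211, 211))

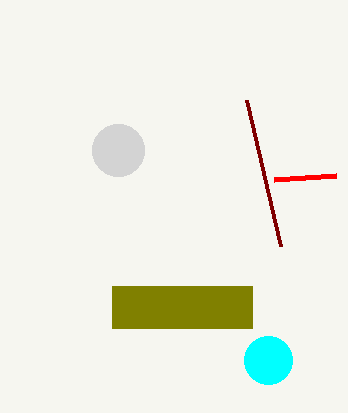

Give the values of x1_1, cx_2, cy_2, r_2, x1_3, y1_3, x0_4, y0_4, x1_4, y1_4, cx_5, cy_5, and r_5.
x1_1 = 274; cx_2 = 268; cy_2 = 360; r_2 = 24; x1_3 = 280; y1_3 = 246; x0_4 = 112; y0_4 = 286; x1_4 = 252; y1_4 = 328; cx_5 = 118; cy_5 = 150; r_5 = 26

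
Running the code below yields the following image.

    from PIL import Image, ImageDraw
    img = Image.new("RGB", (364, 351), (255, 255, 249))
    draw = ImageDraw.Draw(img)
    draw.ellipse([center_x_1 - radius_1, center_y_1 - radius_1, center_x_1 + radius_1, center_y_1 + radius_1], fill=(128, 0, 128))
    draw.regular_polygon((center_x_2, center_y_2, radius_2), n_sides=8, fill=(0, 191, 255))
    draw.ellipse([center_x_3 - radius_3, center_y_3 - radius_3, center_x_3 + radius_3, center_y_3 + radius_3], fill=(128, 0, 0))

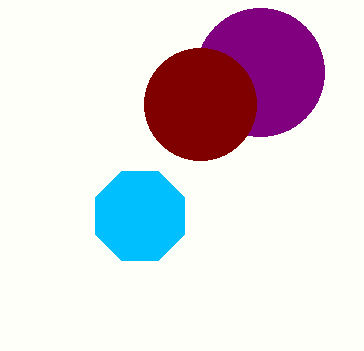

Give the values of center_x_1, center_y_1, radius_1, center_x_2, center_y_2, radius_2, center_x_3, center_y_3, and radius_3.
center_x_1 = 260, center_y_1 = 72, radius_1 = 64, center_x_2 = 140, center_y_2 = 216, radius_2 = 48, center_x_3 = 200, center_y_3 = 104, radius_3 = 56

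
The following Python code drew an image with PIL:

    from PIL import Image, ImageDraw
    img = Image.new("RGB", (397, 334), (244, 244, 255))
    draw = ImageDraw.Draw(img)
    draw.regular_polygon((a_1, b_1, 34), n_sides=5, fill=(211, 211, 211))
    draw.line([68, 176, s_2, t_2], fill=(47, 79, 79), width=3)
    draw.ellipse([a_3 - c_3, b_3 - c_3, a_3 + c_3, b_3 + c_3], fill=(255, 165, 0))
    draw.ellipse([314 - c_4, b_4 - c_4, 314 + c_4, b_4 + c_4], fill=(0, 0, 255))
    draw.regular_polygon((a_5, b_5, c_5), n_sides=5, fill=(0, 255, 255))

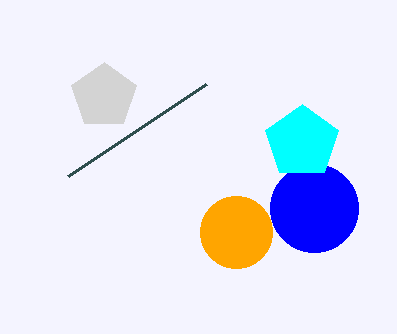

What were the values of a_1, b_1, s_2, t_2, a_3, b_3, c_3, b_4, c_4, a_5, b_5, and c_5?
a_1 = 104
b_1 = 96
s_2 = 206
t_2 = 84
a_3 = 236
b_3 = 232
c_3 = 36
b_4 = 208
c_4 = 44
a_5 = 302
b_5 = 142
c_5 = 38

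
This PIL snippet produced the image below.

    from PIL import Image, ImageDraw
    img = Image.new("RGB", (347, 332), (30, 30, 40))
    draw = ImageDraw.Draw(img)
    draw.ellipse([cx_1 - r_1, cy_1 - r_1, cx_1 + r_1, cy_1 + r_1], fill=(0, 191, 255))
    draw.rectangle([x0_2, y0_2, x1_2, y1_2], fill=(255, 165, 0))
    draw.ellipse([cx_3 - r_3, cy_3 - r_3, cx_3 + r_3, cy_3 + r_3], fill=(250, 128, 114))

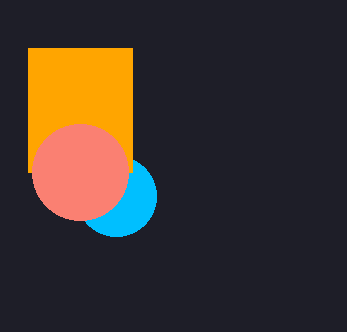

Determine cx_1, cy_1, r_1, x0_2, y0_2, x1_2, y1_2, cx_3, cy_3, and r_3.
cx_1 = 116; cy_1 = 196; r_1 = 40; x0_2 = 28; y0_2 = 48; x1_2 = 132; y1_2 = 172; cx_3 = 80; cy_3 = 172; r_3 = 48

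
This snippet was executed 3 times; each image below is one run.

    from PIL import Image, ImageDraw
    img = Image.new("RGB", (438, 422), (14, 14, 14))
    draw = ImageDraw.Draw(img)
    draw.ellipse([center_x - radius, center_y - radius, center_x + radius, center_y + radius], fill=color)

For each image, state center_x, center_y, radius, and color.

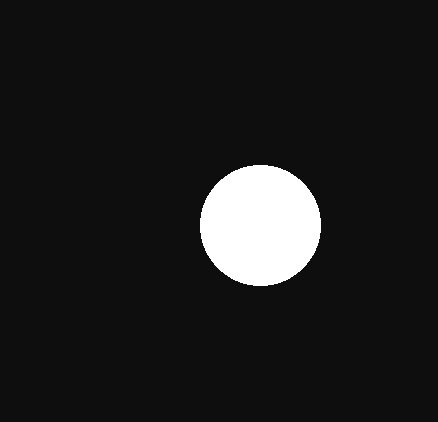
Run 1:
center_x = 260
center_y = 225
radius = 60
color = 'white'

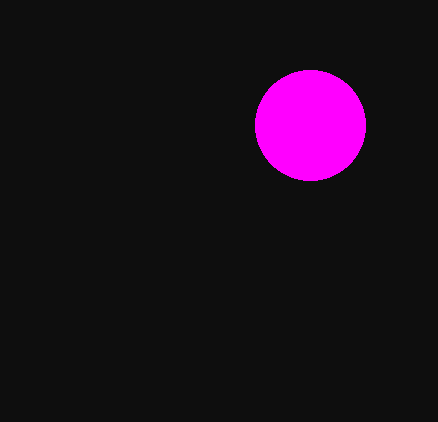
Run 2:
center_x = 310; center_y = 125; radius = 55; color = 'magenta'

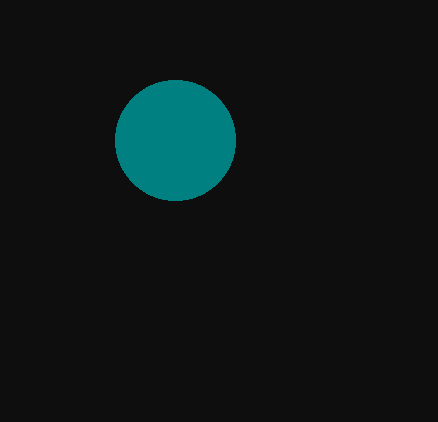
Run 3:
center_x = 175
center_y = 140
radius = 60
color = 'teal'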